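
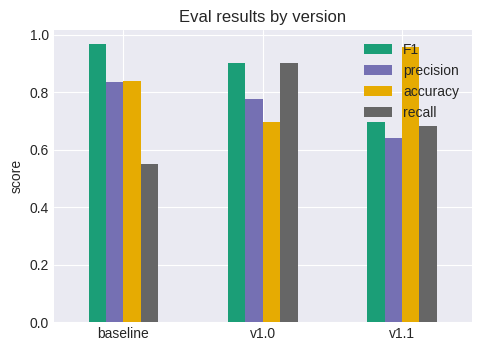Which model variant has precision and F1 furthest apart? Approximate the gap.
baseline, ≈ 0.2

baseline: precision ≈ 0.8, F1 ≈ 1.0 → gap ≈ 0.2. Next-largest (v1.0) is only ≈ 0.1.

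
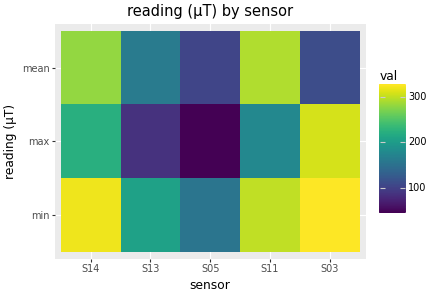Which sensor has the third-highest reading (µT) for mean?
S13

Top 4 for mean: S11 ≈ 300, S14 ≈ 275, S13 ≈ 150, S03 ≈ 100.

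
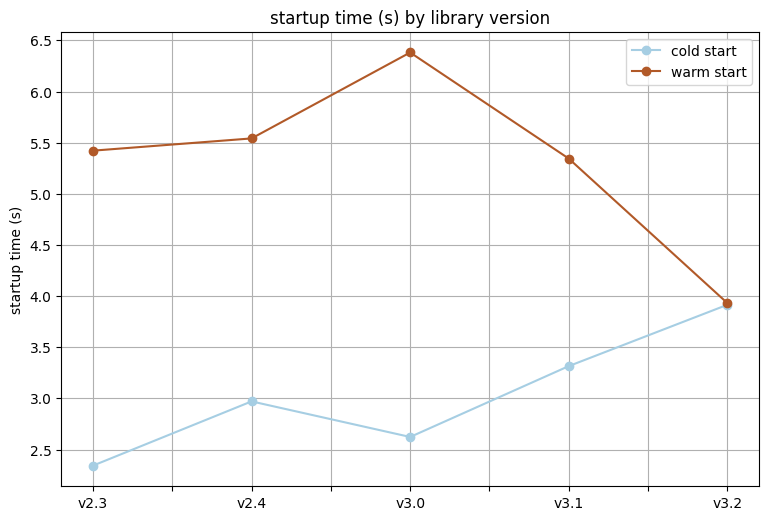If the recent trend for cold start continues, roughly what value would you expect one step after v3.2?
≈ 4.75

Last three: 2.5, 3.5, 4.0 → slope ≈ 0.75/step → next ≈ 4.75.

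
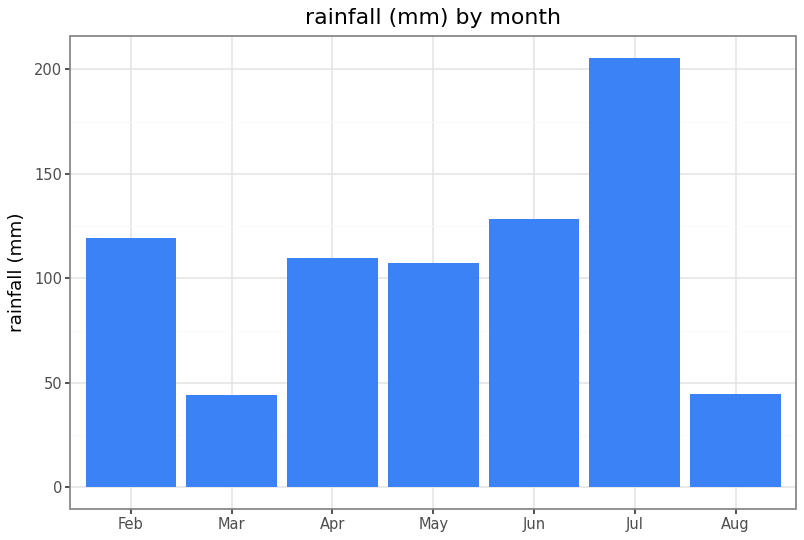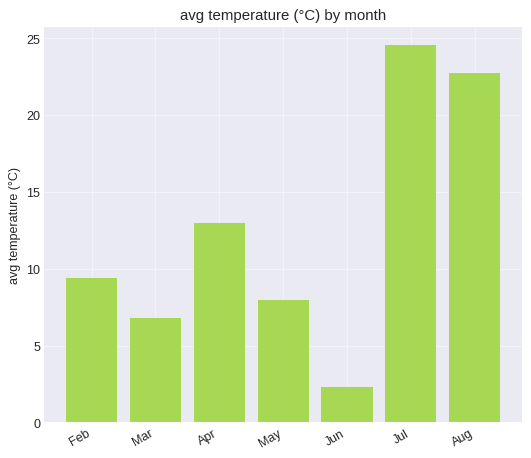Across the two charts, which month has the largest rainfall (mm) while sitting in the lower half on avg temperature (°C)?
Jun

Chart 2 median avg temperature (°C) ≈ 10; below-median months: Mar, May, Jun. Among those, Jun has the highest rainfall (mm) (≈ 120).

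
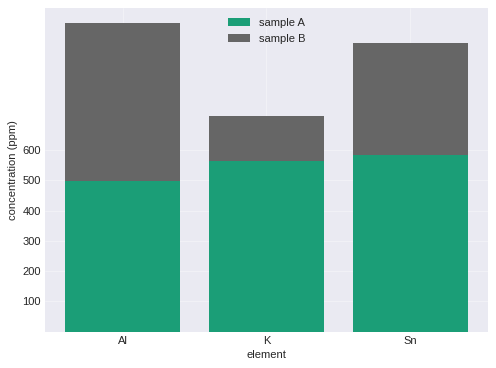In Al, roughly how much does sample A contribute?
≈ 500

sample A top ≈ 500, bottom ≈ 0; segment ≈ 500.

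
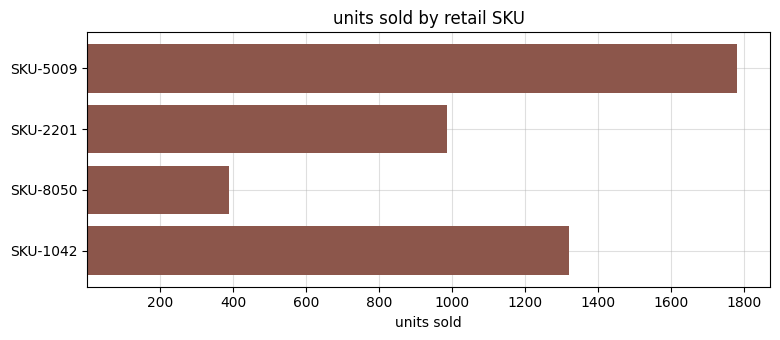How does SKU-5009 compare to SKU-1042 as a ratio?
SKU-5009 ≈ 1800, SKU-1042 ≈ 1400; 1800/1400 ≈ 1.29.

≈ 1.29×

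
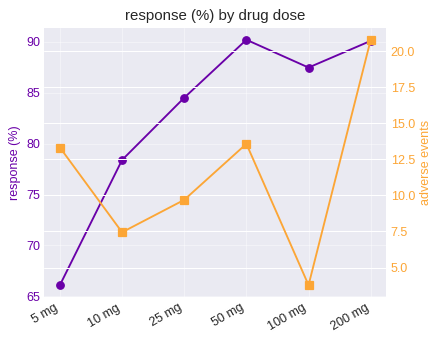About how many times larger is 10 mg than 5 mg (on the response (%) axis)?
10 mg ≈ 80, 5 mg ≈ 65; 80/65 ≈ 1.23.

≈ 1.23×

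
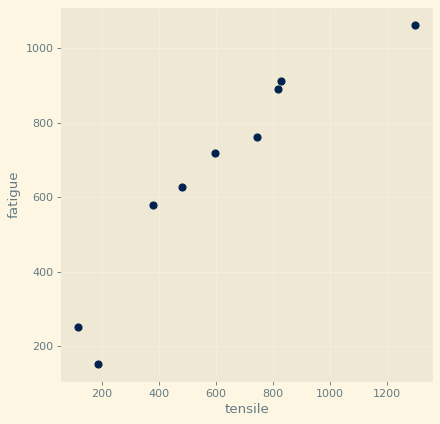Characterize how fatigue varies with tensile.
positive, strong

Points are positively correlated; strong (|r| ≈ 0.9).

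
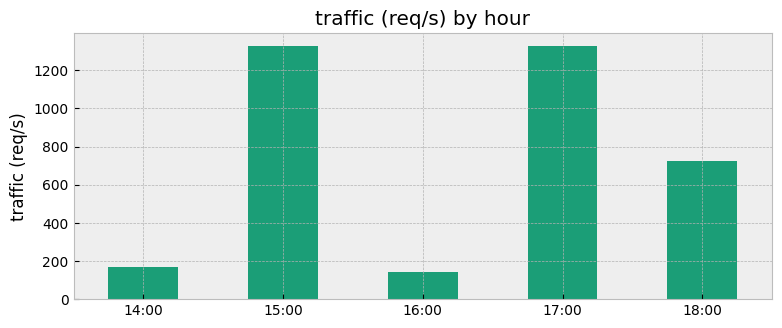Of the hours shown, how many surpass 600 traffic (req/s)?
Above 600: 15:00, 17:00, 18:00.

3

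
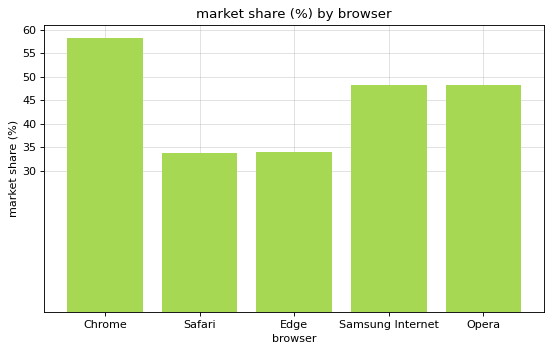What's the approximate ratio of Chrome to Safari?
Chrome ≈ 60, Safari ≈ 35; 60/35 ≈ 1.71.

≈ 1.71×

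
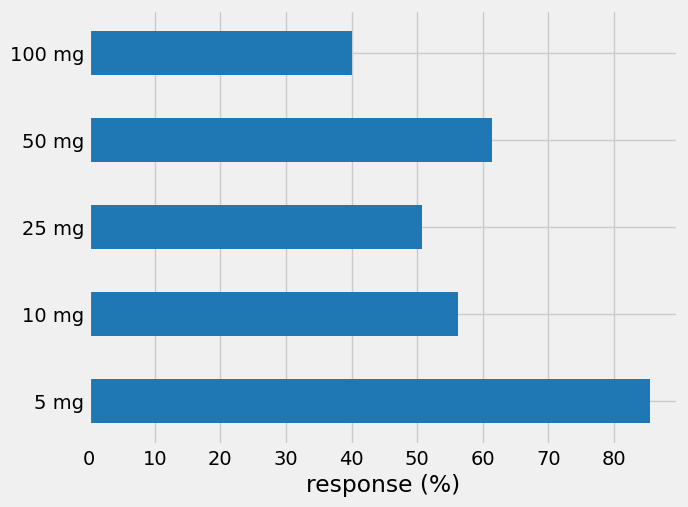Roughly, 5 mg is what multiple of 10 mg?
5 mg ≈ 90, 10 mg ≈ 60; 90/60 ≈ 1.5.

≈ 1.5×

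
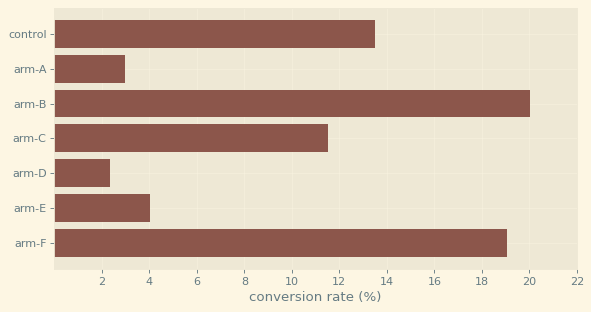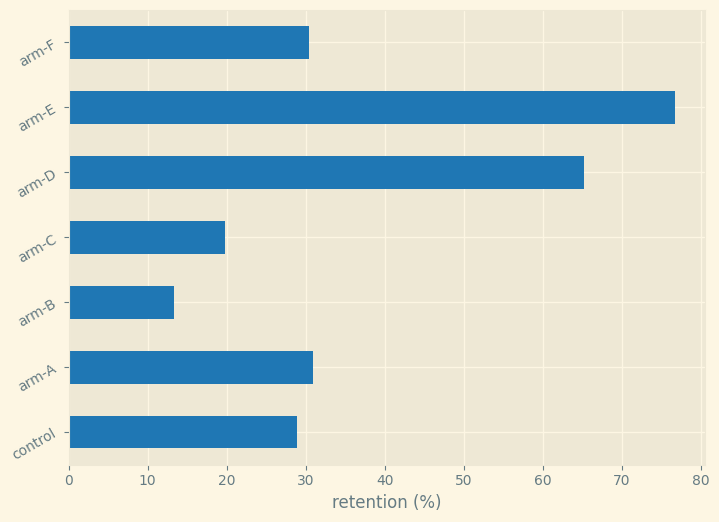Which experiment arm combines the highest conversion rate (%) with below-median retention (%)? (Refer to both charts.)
arm-B

Chart 2 median retention (%) ≈ 30; below-median experiment arms: control, arm-B, arm-C. Among those, arm-B has the highest conversion rate (%) (≈ 20).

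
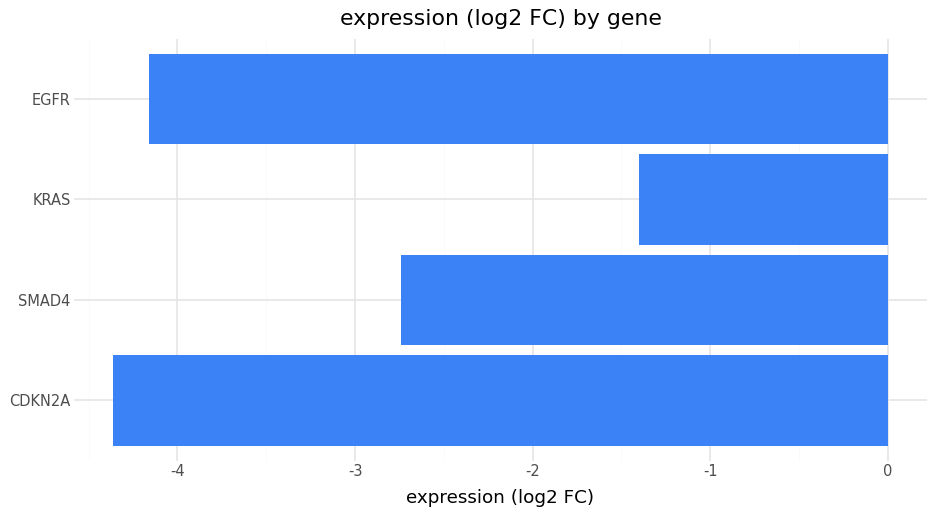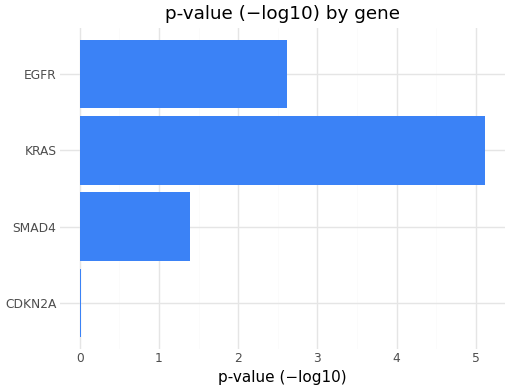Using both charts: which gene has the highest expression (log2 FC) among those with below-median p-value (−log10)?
Chart 2 median p-value (−log10) ≈ 2; below-median genes: CDKN2A, SMAD4. Among those, SMAD4 has the highest expression (log2 FC) (≈ -3).

SMAD4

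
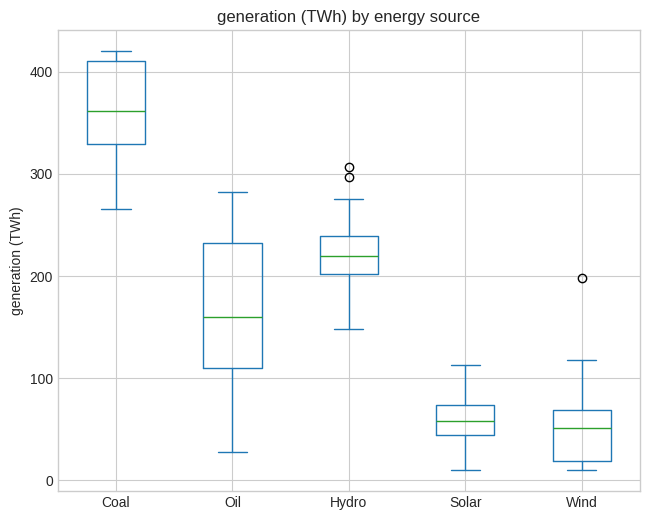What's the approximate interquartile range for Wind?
≈ 50

Q3 ≈ 50, Q1 ≈ 0; IQR ≈ 50.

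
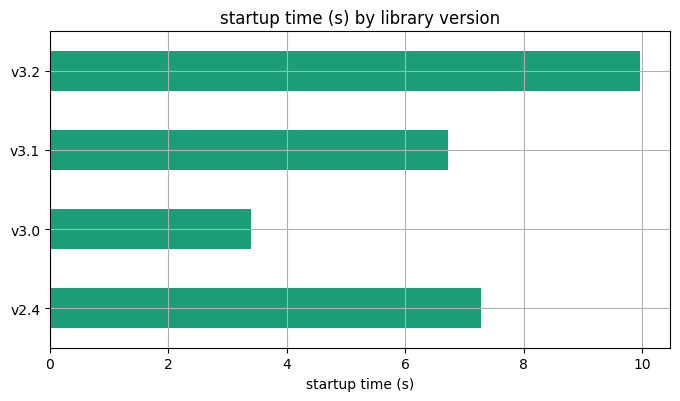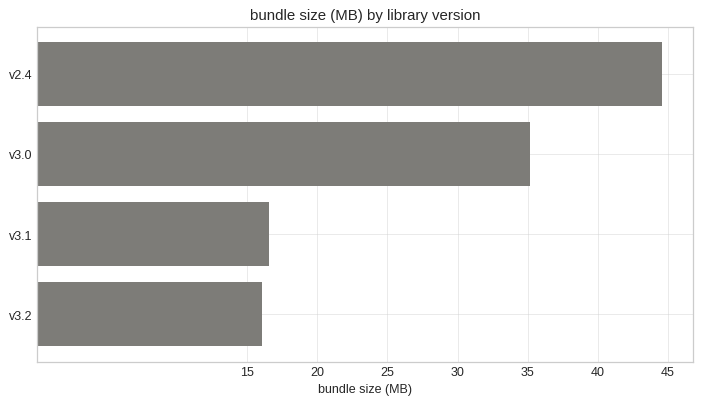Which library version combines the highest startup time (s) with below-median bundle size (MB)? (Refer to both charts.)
Chart 2 median bundle size (MB) ≈ 25; below-median library versions: v3.1, v3.2. Among those, v3.2 has the highest startup time (s) (≈ 10).

v3.2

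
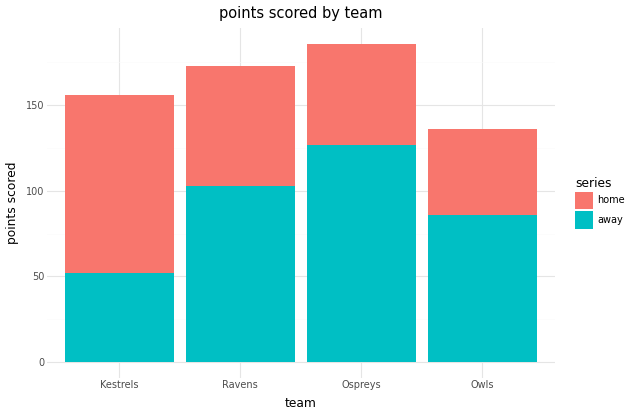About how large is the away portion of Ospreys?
≈ 120

away top ≈ 120, bottom ≈ 0; segment ≈ 120.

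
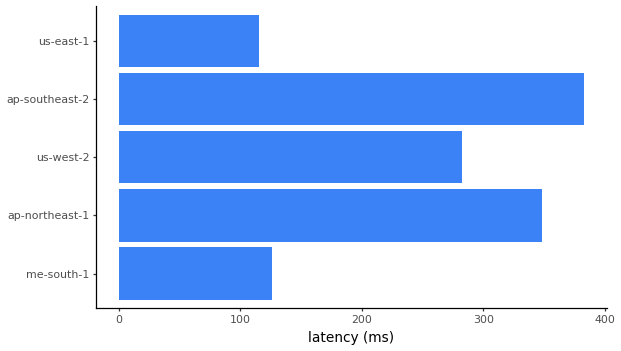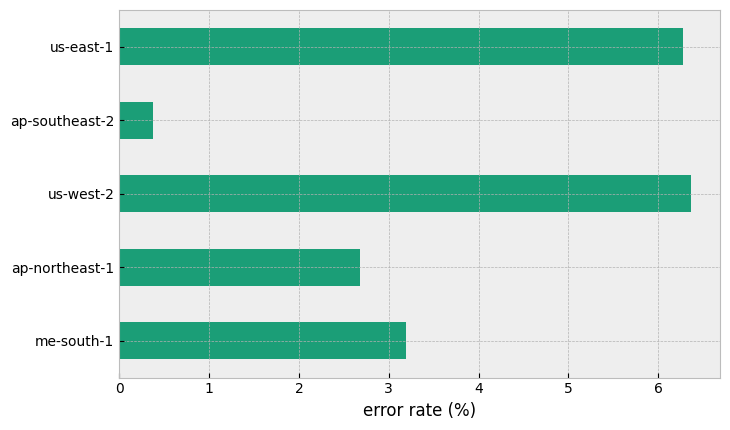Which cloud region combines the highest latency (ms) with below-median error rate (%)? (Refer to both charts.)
Chart 2 median error rate (%) ≈ 3; below-median cloud regions: ap-northeast-1, ap-southeast-2. Among those, ap-southeast-2 has the highest latency (ms) (≈ 400).

ap-southeast-2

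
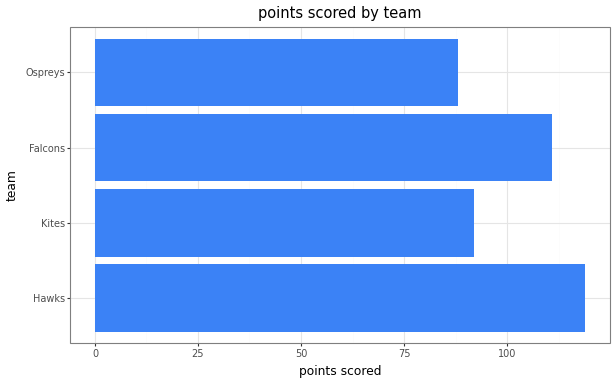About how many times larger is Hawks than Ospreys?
≈ 1.33×

Hawks ≈ 120, Ospreys ≈ 90; 120/90 ≈ 1.33.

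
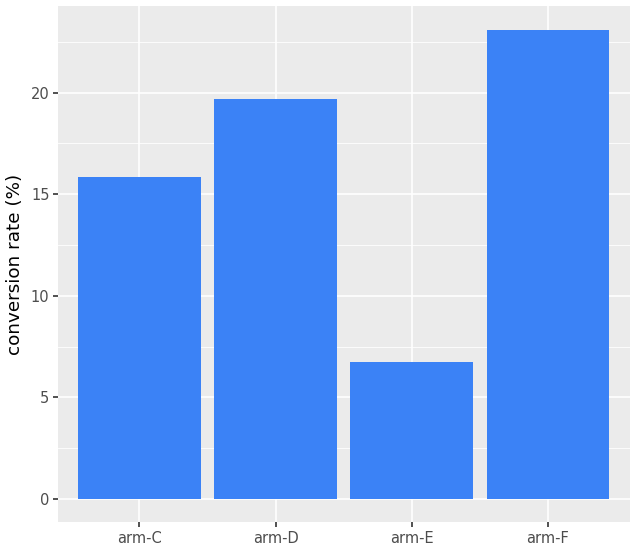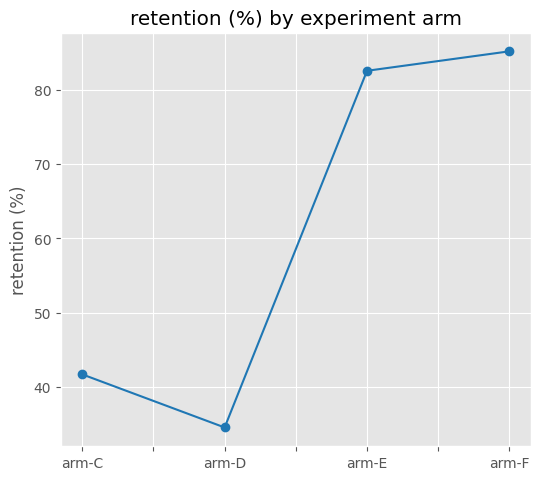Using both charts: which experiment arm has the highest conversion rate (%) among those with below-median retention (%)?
arm-D

Chart 2 median retention (%) ≈ 60; below-median experiment arms: arm-C, arm-D. Among those, arm-D has the highest conversion rate (%) (≈ 20).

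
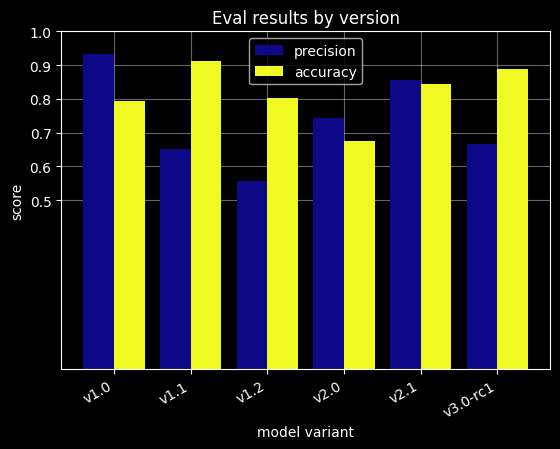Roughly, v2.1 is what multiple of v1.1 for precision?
v2.1 ≈ 0.9, v1.1 ≈ 0.7; 0.9/0.7 ≈ 1.29.

≈ 1.29×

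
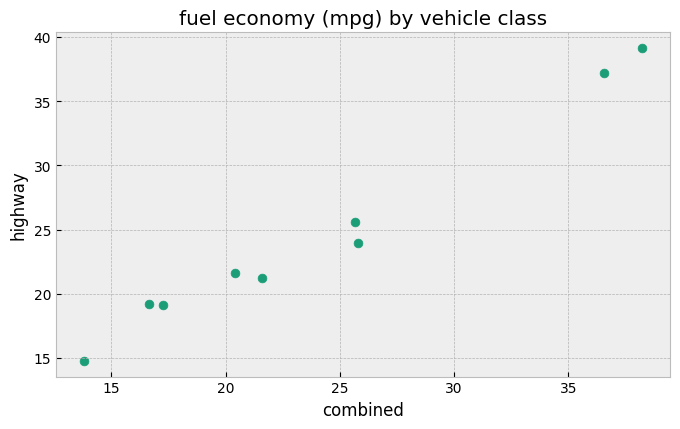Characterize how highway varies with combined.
Points are positively correlated; strong (|r| ≈ 1.0).

positive, strong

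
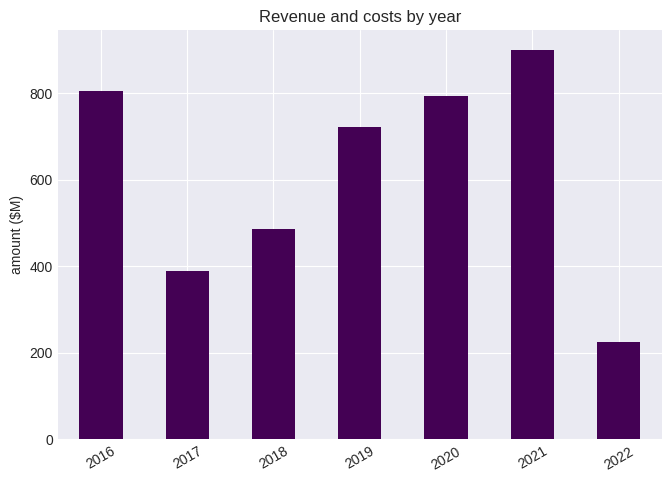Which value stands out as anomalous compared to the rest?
2022 ≈ 200; the rest sit between ≈ 400 and ≈ 900.

2022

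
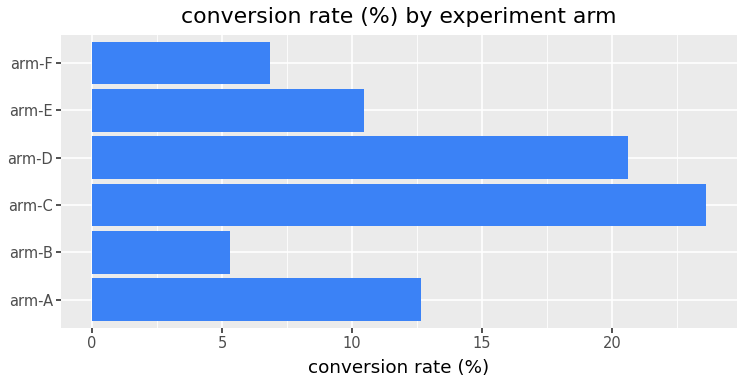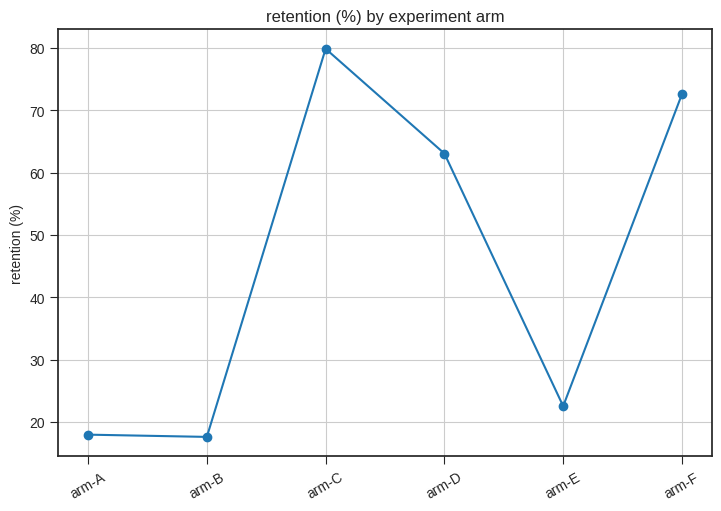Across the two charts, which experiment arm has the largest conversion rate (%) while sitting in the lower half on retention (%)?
Chart 2 median retention (%) ≈ 40; below-median experiment arms: arm-A, arm-B, arm-E. Among those, arm-A has the highest conversion rate (%) (≈ 15).

arm-A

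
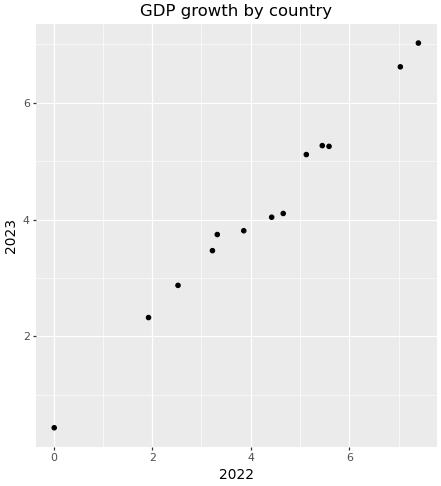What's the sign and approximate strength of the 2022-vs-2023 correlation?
Points are positively correlated; strong (|r| ≈ 1.0).

positive, strong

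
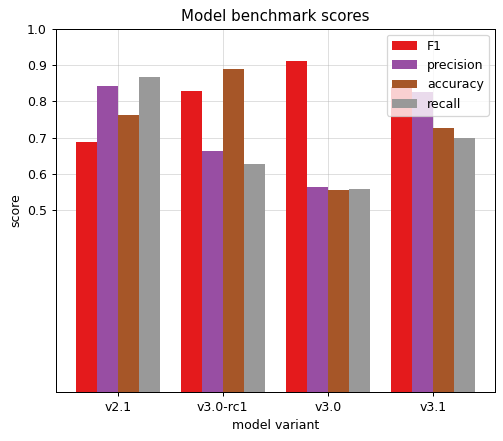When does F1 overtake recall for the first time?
v2.1: F1 ≈ 0.7 vs recall ≈ 0.9 (not yet); v3.0-rc1: F1 ≈ 0.8 vs recall ≈ 0.6 (first crossover).

v3.0-rc1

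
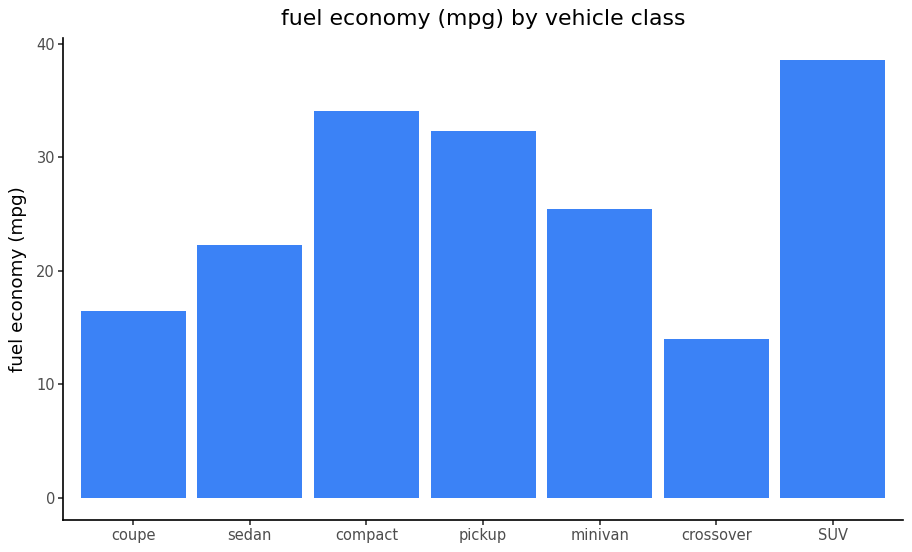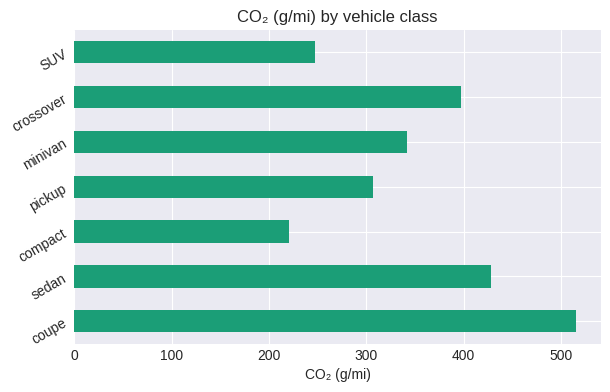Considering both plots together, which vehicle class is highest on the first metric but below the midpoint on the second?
Chart 2 median CO₂ (g/mi) ≈ 350; below-median vehicle classes: compact, pickup, SUV. Among those, SUV has the highest fuel economy (mpg) (≈ 40).

SUV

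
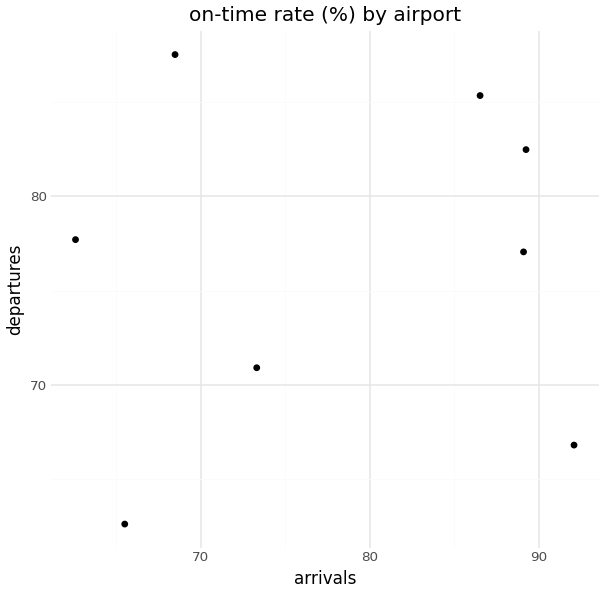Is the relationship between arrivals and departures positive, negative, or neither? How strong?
Points are roughly uncorrelated; weak (|r| ≈ 0.1).

no clear correlation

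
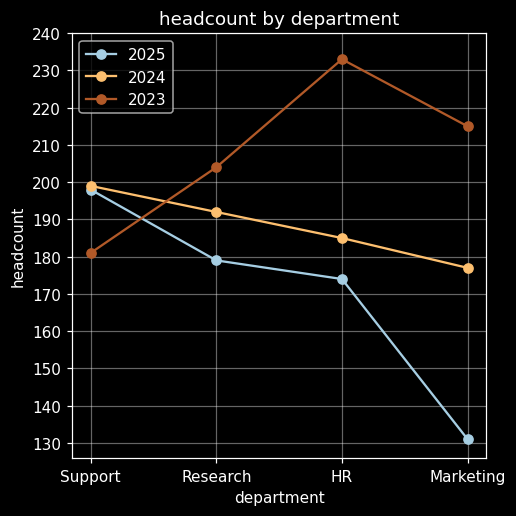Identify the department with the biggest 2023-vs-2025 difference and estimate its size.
Marketing: 2023 ≈ 220, 2025 ≈ 130 → gap ≈ 90. Next-largest (HR) is only ≈ 60.

Marketing, ≈ 90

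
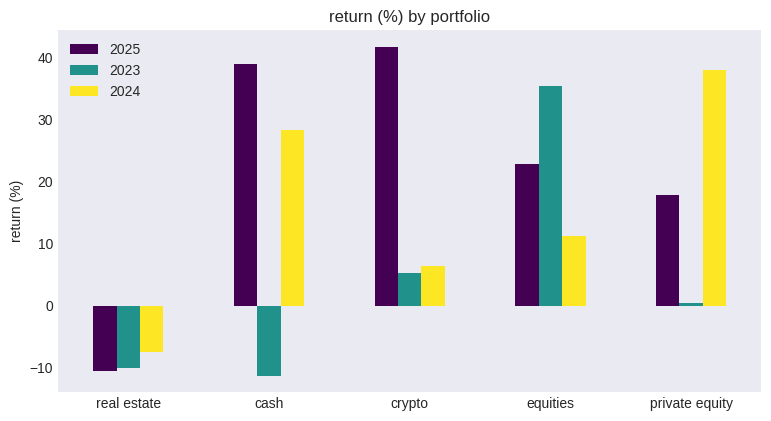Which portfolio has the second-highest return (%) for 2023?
Top 3 for 2023: equities ≈ 35, crypto ≈ 5, private equity ≈ 0.

crypto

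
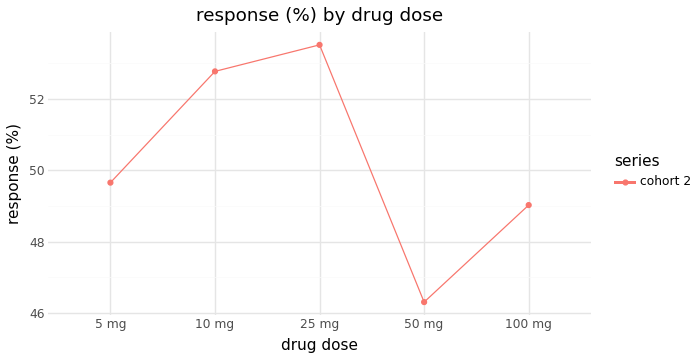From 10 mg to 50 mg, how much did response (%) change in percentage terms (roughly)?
≈ -13.2%

10 mg ≈ 53, 50 mg ≈ 46; (46 − 53) / 53 ≈ -13.2%.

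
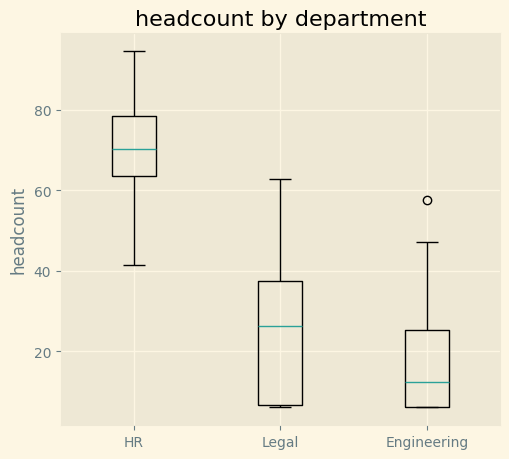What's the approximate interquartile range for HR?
Q3 ≈ 80, Q1 ≈ 65; IQR ≈ 15.

≈ 15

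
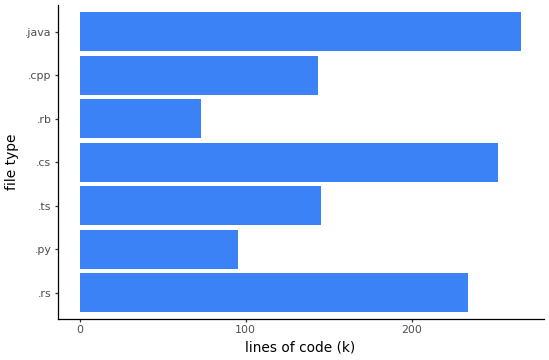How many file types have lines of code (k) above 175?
3

Above 175: .rs, .cs, .java.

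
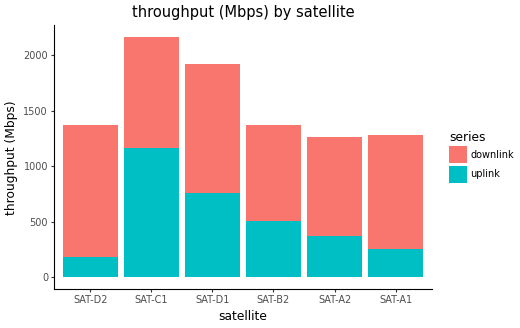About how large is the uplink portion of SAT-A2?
≈ 400

uplink top ≈ 400, bottom ≈ 0; segment ≈ 400.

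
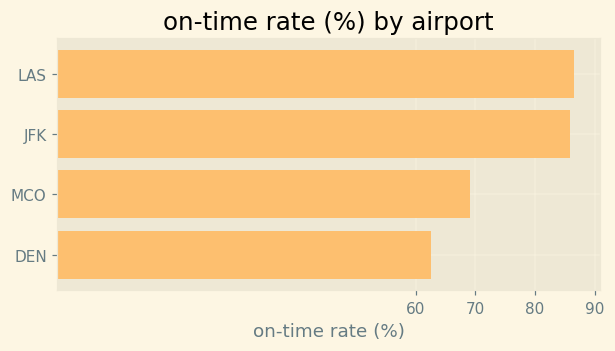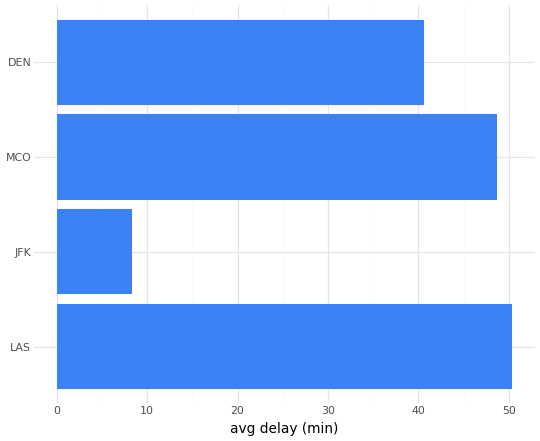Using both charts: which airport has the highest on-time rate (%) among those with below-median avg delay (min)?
JFK

Chart 2 median avg delay (min) ≈ 45; below-median airports: JFK, DEN. Among those, JFK has the highest on-time rate (%) (≈ 90).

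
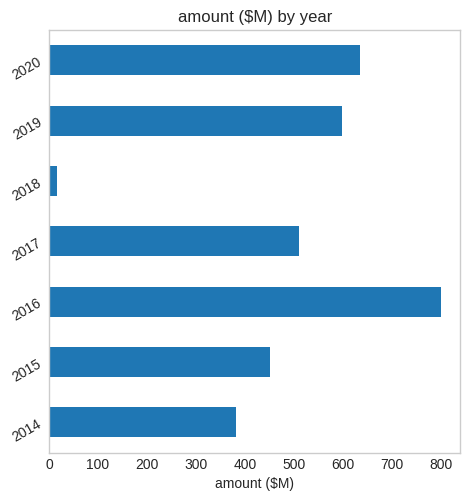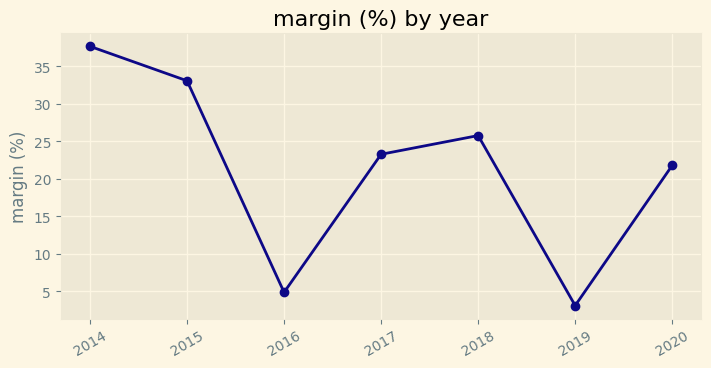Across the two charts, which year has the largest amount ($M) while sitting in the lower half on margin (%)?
2016

Chart 2 median margin (%) ≈ 25; below-median years: 2016, 2019, 2020. Among those, 2016 has the highest amount ($M) (≈ 800).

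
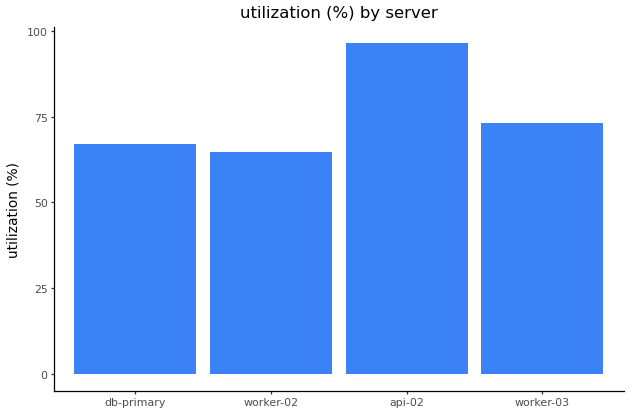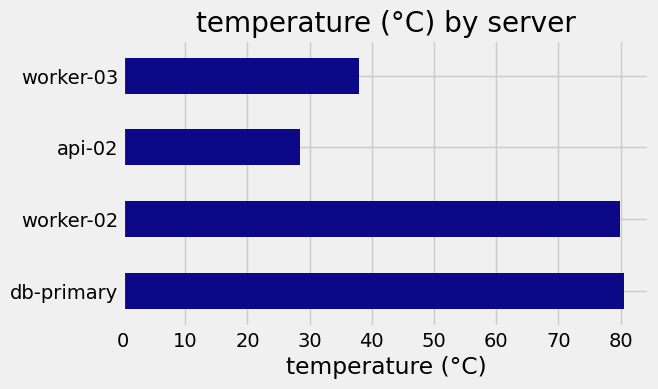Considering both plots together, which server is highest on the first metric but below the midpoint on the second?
api-02

Chart 2 median temperature (°C) ≈ 60; below-median servers: api-02, worker-03. Among those, api-02 has the highest utilization (%) (≈ 100).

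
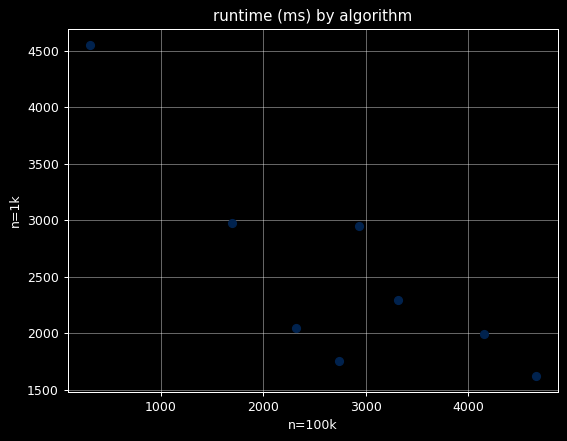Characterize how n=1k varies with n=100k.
Points are negatively correlated; strong (|r| ≈ 0.8).

negative, strong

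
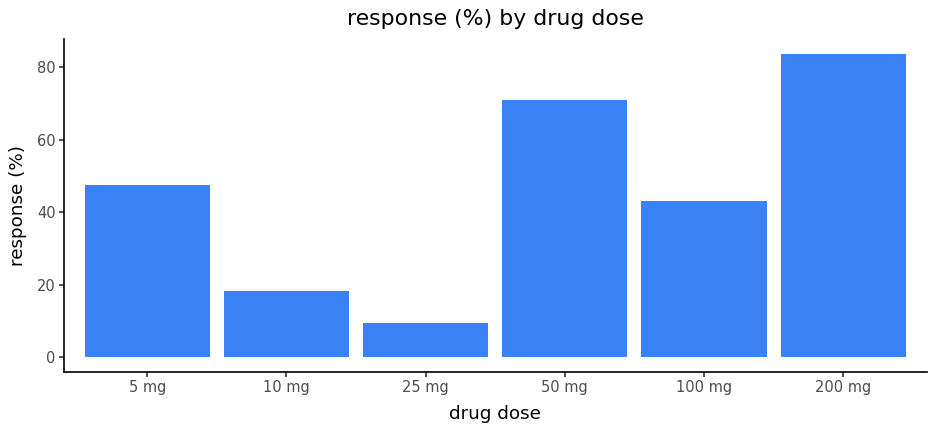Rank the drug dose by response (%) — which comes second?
Top 3: 200 mg ≈ 80, 50 mg ≈ 70, 5 mg ≈ 50.

50 mg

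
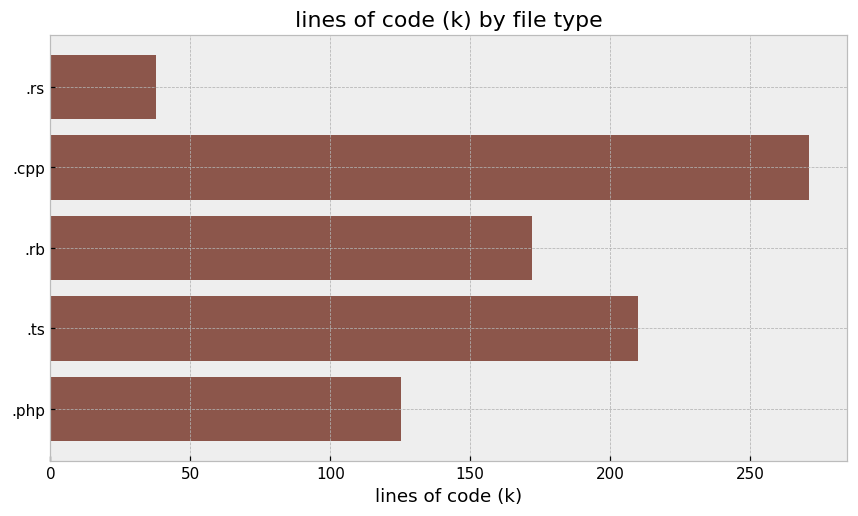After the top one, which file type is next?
.ts

Top 3: .cpp ≈ 275, .ts ≈ 200, .rb ≈ 175.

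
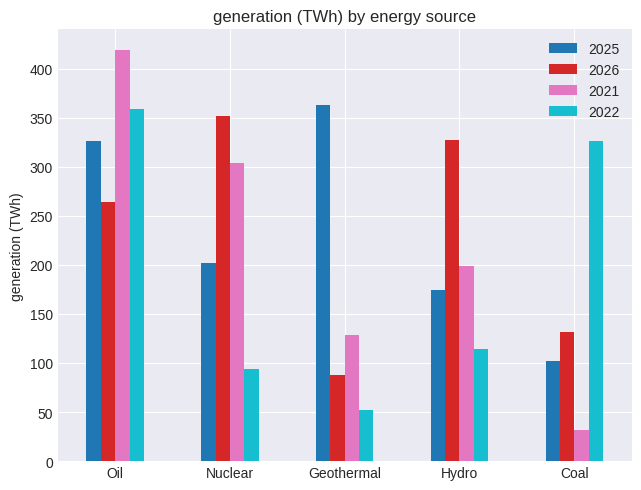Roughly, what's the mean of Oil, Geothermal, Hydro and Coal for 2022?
≈ 212

(350 + 50 + 100 + 350) / 4 ≈ 212.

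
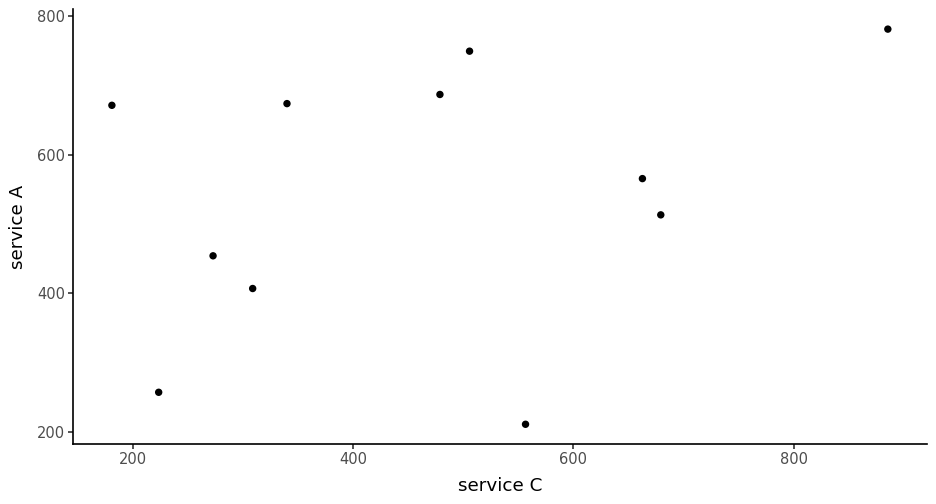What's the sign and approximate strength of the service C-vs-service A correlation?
Points are positively correlated; weak (|r| ≈ 0.3).

positive, weak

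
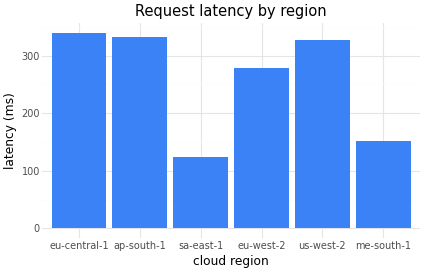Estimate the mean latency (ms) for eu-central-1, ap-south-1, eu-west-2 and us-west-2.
≈ 338

(350 + 350 + 300 + 350) / 4 ≈ 338.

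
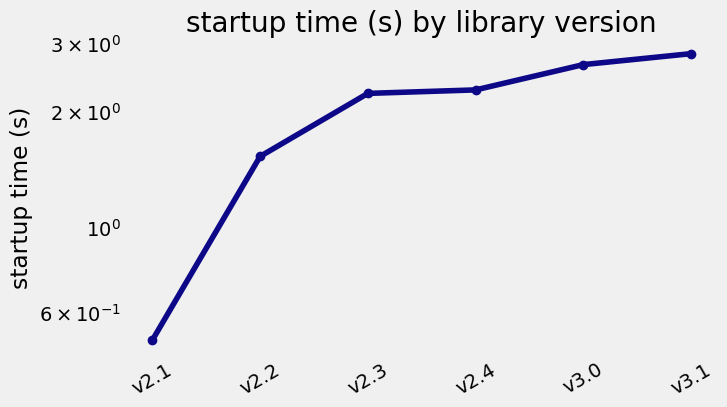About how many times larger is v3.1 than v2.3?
≈ 1.27×

v3.1 ≈ 2.8, v2.3 ≈ 2.2; 2.8/2.2 ≈ 1.27.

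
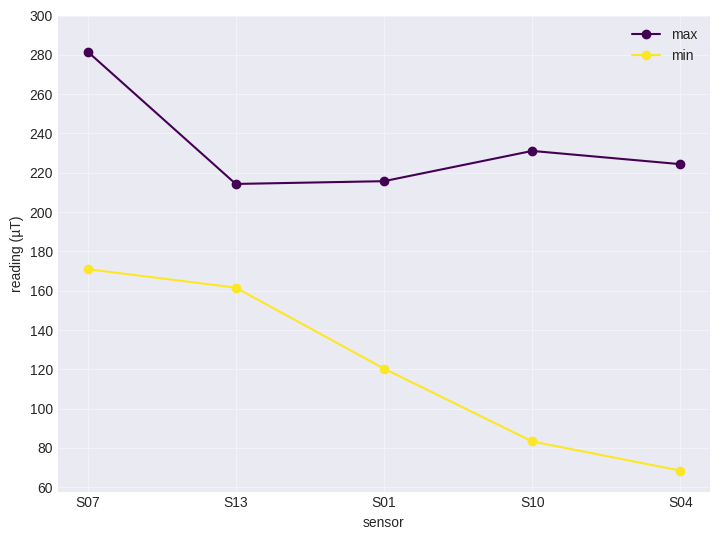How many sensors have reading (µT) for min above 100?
Above 100: S07, S13, S01.

3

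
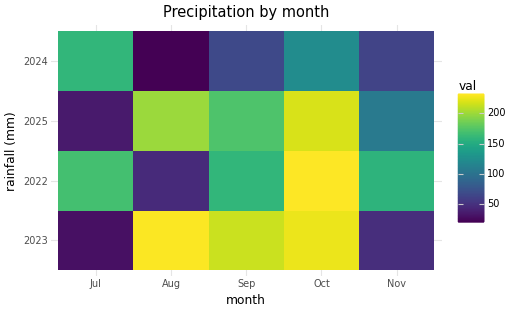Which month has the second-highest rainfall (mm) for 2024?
Oct

Top 3 for 2024: Jul ≈ 160, Oct ≈ 120, Sep ≈ 60.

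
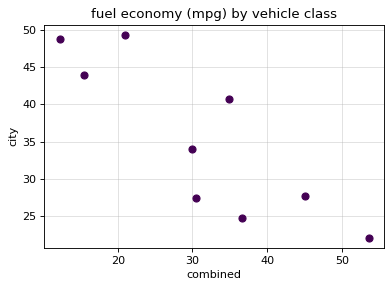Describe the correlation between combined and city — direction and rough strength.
Points are negatively correlated; strong (|r| ≈ 0.8).

negative, strong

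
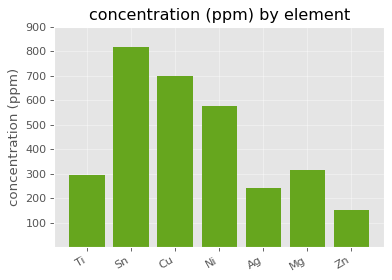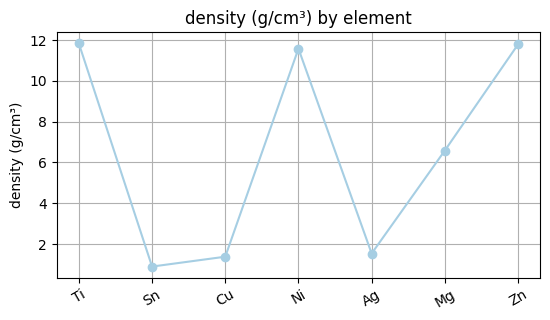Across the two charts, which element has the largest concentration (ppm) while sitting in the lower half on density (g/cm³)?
Sn

Chart 2 median density (g/cm³) ≈ 6; below-median elements: Sn, Cu, Ag. Among those, Sn has the highest concentration (ppm) (≈ 800).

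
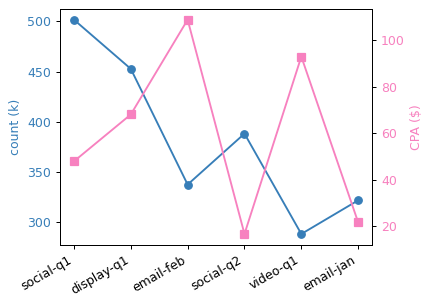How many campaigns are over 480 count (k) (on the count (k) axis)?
Above 480: social-q1.

1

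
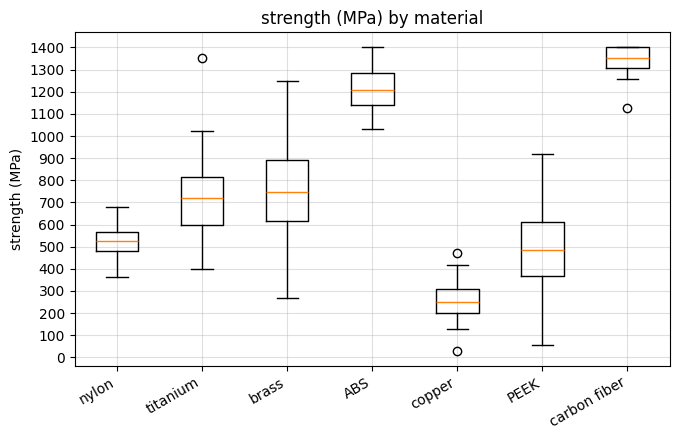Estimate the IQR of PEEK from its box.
Q3 ≈ 600, Q1 ≈ 400; IQR ≈ 200.

≈ 200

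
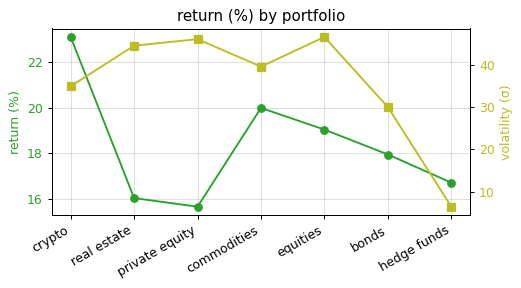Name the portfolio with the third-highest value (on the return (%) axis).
Top 4 (on the return (%) axis): crypto ≈ 23, commodities ≈ 20, equities ≈ 19, bonds ≈ 18.

equities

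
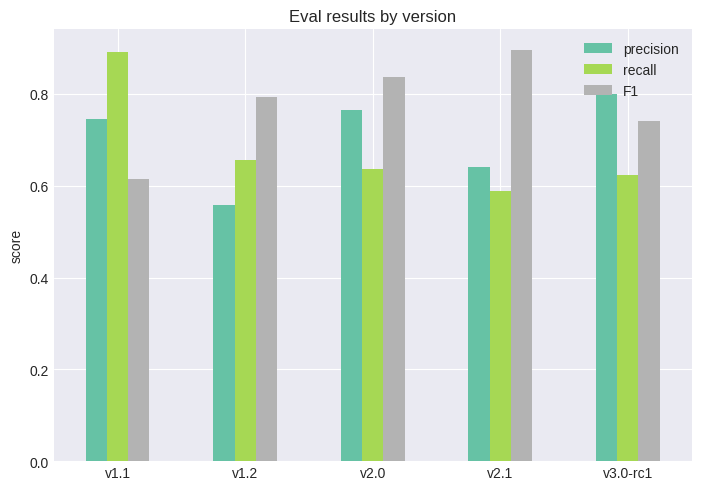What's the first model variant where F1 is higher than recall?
v1.1: F1 ≈ 0.6 vs recall ≈ 0.9 (not yet); v1.2: F1 ≈ 0.8 vs recall ≈ 0.7 (first crossover).

v1.2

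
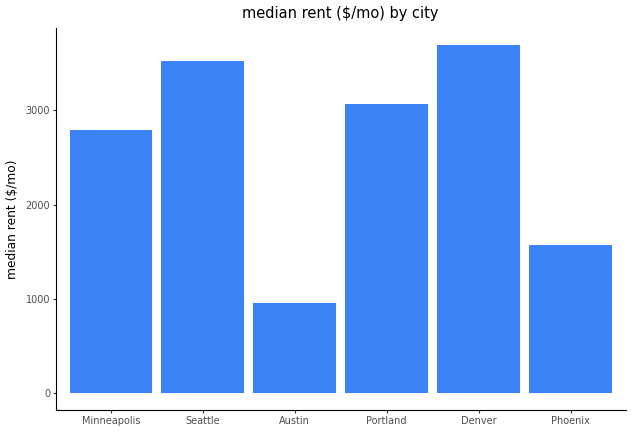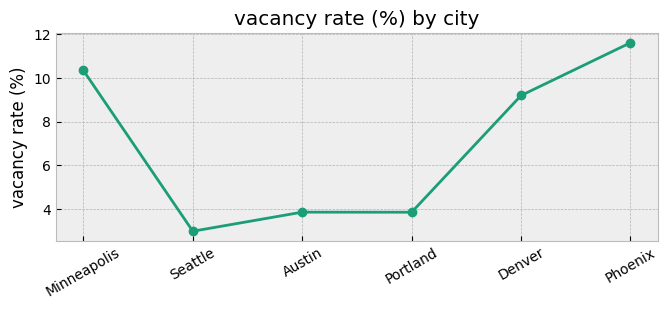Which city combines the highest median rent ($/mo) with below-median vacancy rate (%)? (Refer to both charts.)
Chart 2 median vacancy rate (%) ≈ 6; below-median cities: Seattle, Austin, Portland. Among those, Seattle has the highest median rent ($/mo) (≈ 3500).

Seattle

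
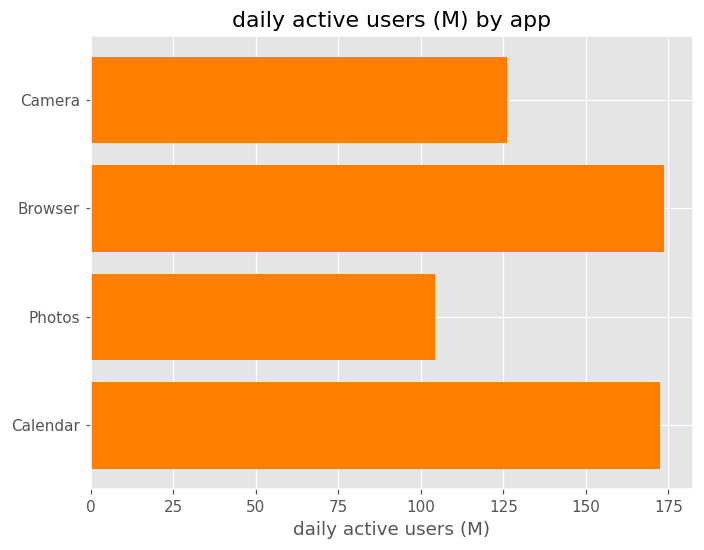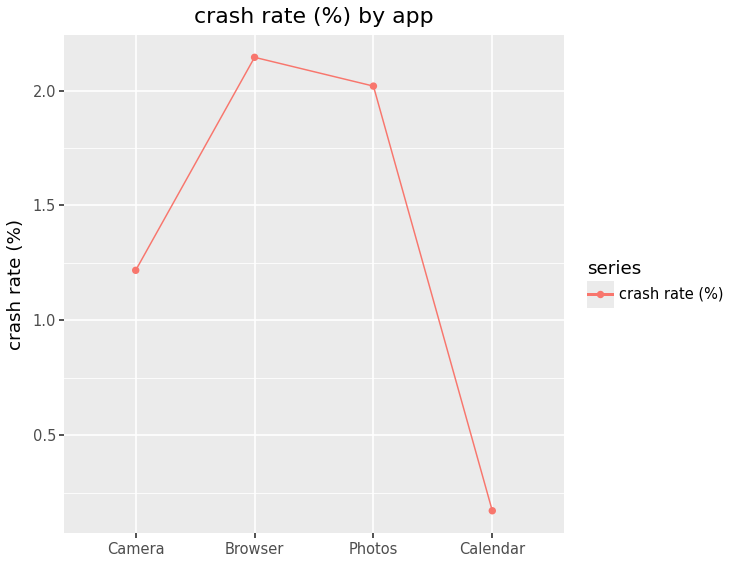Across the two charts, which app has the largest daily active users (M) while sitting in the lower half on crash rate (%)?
Calendar

Chart 2 median crash rate (%) ≈ 1.6; below-median apps: Camera, Calendar. Among those, Calendar has the highest daily active users (M) (≈ 180).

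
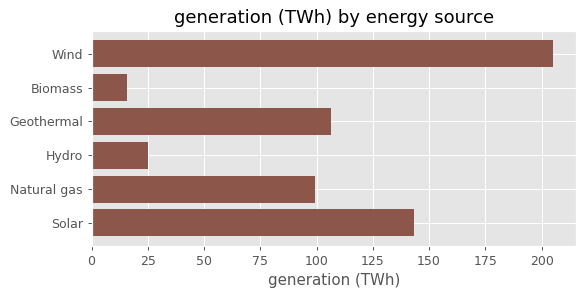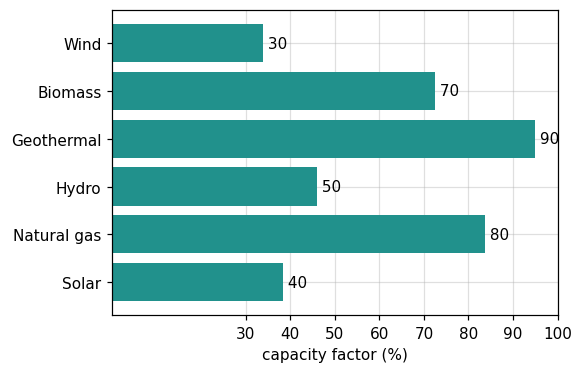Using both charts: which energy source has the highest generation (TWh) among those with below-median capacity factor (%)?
Chart 2 median capacity factor (%) ≈ 60; below-median energy sources: Wind, Hydro, Solar. Among those, Wind has the highest generation (TWh) (≈ 200).

Wind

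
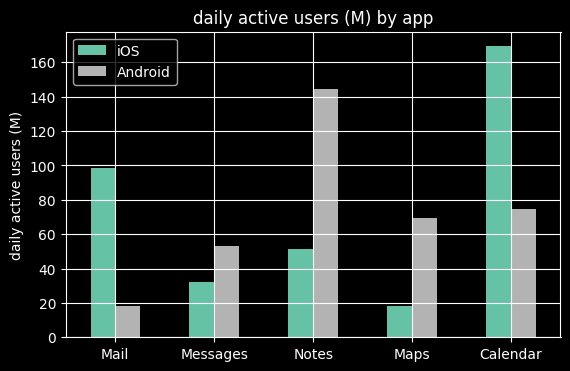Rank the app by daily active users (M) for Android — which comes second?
Calendar

Top 3 for Android: Notes ≈ 140, Calendar ≈ 80, Maps ≈ 60.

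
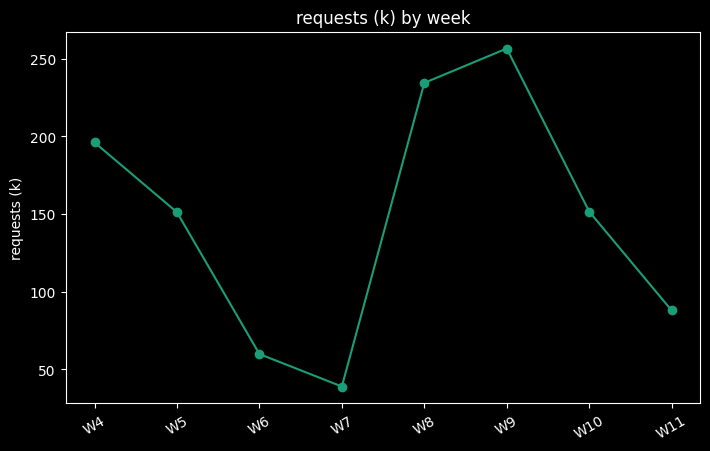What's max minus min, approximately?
Max W9 ≈ 260, min W7 ≈ 40; range ≈ 220.

≈ 220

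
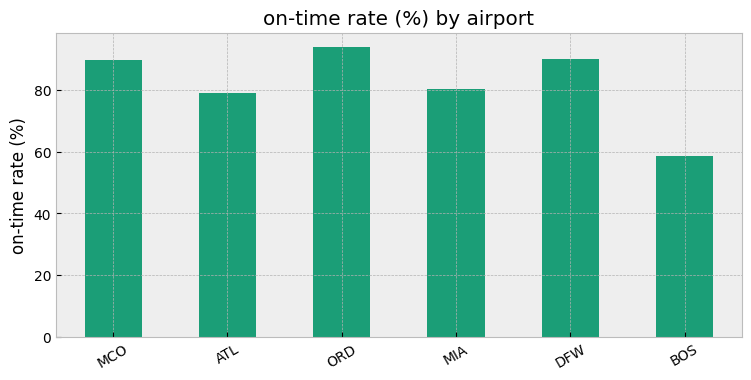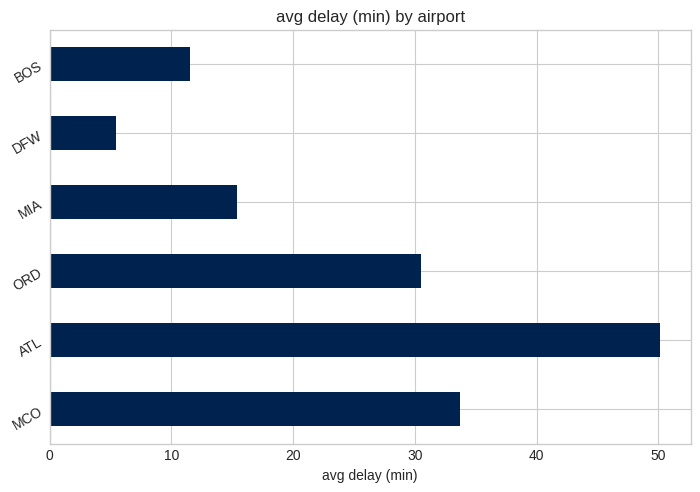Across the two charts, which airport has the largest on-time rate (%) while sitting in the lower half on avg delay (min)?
DFW

Chart 2 median avg delay (min) ≈ 25; below-median airports: MIA, DFW, BOS. Among those, DFW has the highest on-time rate (%) (≈ 90).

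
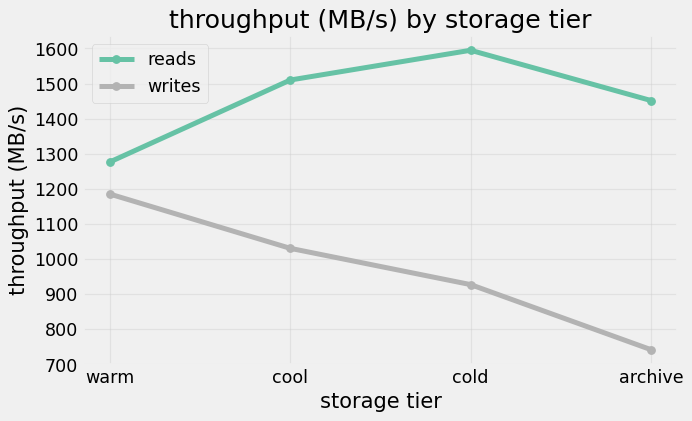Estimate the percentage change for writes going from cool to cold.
≈ -10%

cool ≈ 1000, cold ≈ 900; (900 − 1000) / 1000 ≈ -10%.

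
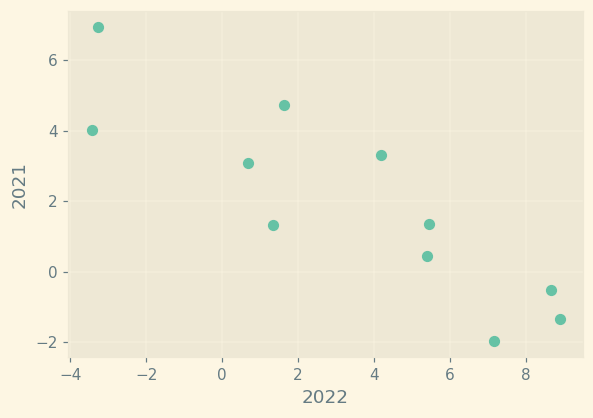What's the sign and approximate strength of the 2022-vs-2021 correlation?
negative, strong

Points are negatively correlated; strong (|r| ≈ 0.9).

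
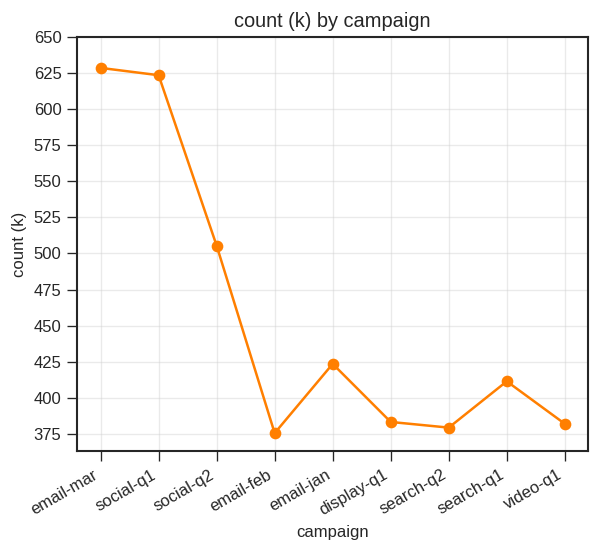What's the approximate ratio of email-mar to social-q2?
email-mar ≈ 625, social-q2 ≈ 500; 625/500 ≈ 1.25.

≈ 1.25×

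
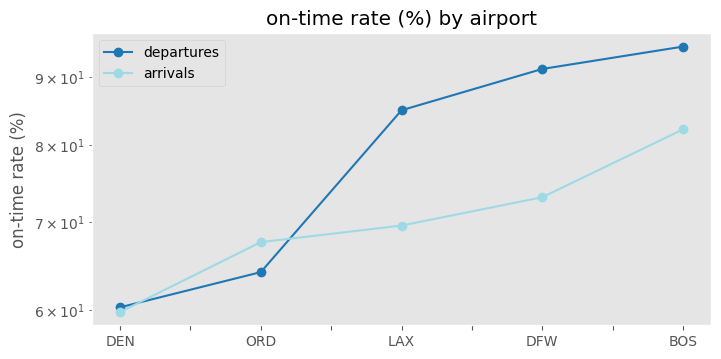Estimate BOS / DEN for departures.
BOS ≈ 95, DEN ≈ 60; 95/60 ≈ 1.58.

≈ 1.58×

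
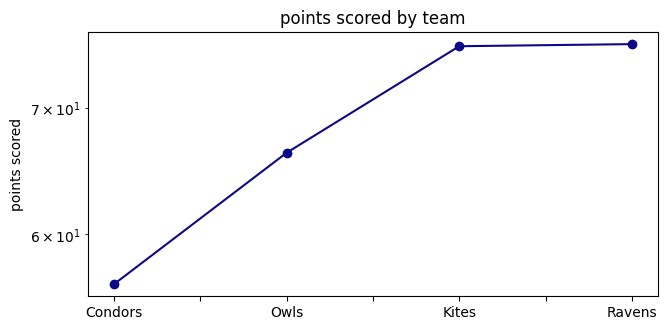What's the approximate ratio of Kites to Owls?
≈ 1.15×

Kites ≈ 76, Owls ≈ 66; 76/66 ≈ 1.15.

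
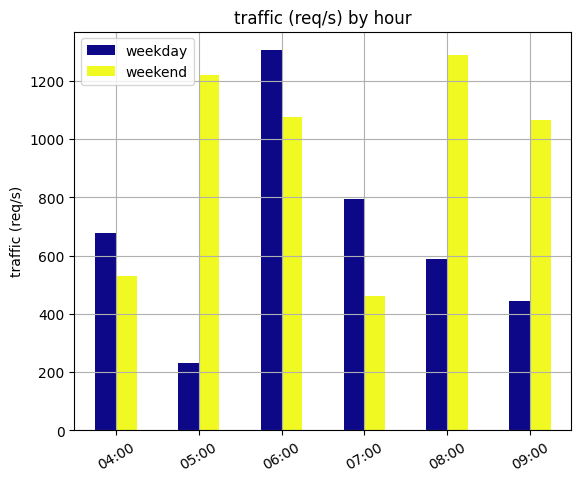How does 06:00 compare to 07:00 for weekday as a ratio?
06:00 ≈ 1400, 07:00 ≈ 800; 1400/800 ≈ 1.75.

≈ 1.75×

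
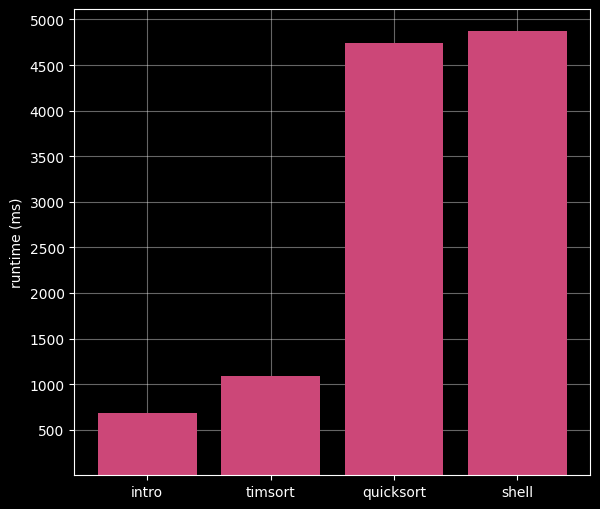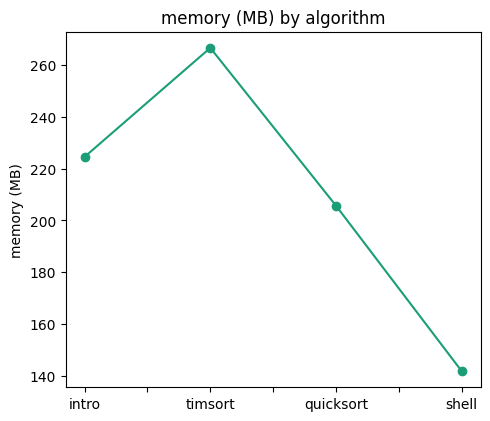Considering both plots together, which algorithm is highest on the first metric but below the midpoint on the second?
Chart 2 median memory (MB) ≈ 225; below-median algorithms: quicksort, shell. Among those, shell has the highest runtime (ms) (≈ 5000).

shell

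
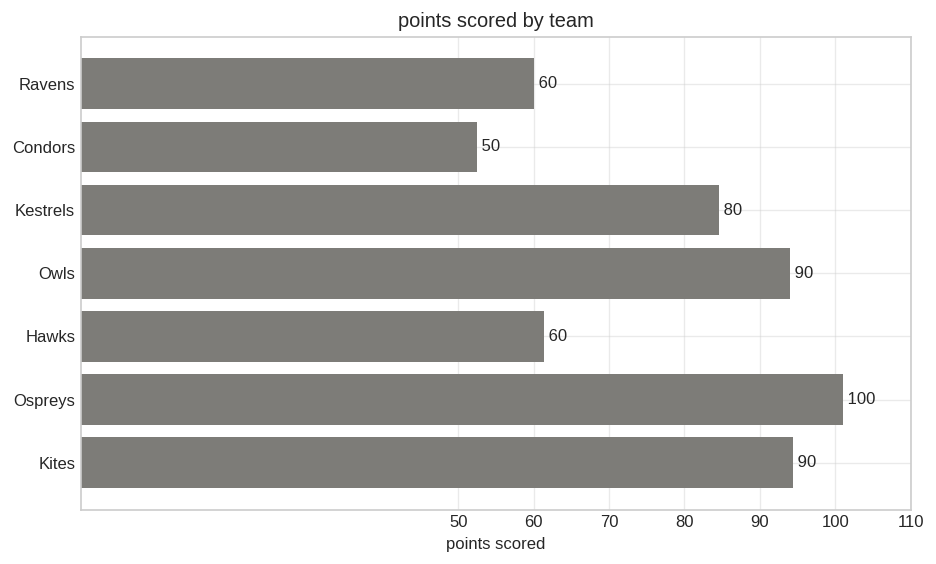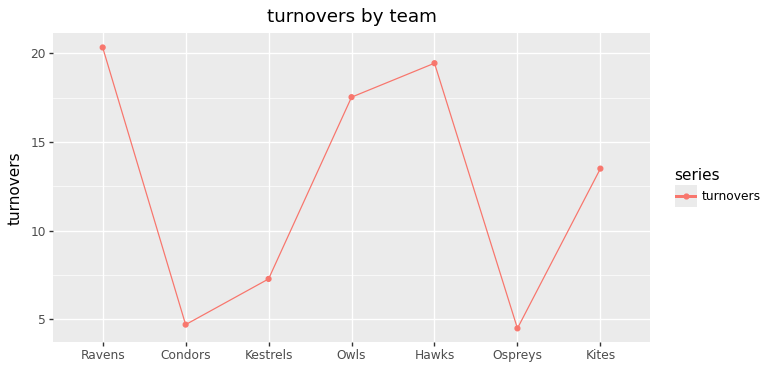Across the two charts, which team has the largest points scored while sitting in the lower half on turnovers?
Chart 2 median turnovers ≈ 14; below-median teams: Condors, Kestrels, Ospreys. Among those, Ospreys has the highest points scored (≈ 100).

Ospreys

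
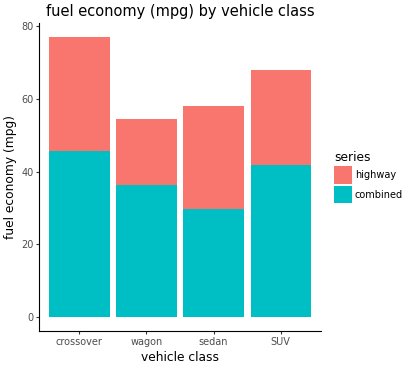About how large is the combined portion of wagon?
combined top ≈ 40, bottom ≈ 0; segment ≈ 40.

≈ 40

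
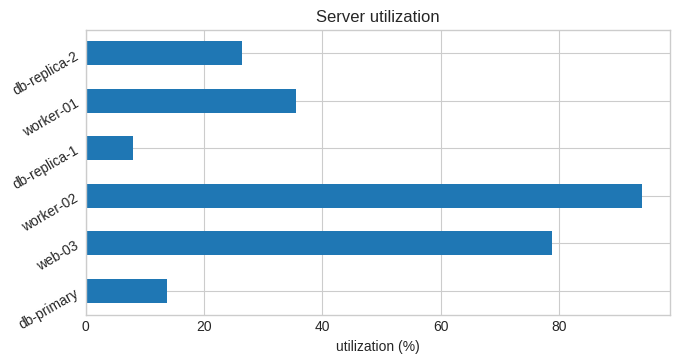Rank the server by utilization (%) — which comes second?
Top 3: worker-02 ≈ 90, web-03 ≈ 80, worker-01 ≈ 40.

web-03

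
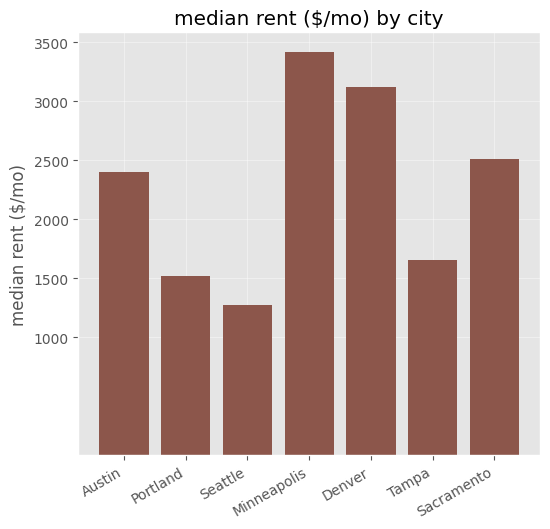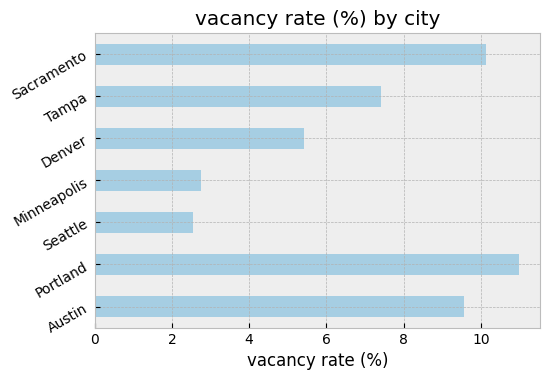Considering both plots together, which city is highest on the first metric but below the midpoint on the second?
Minneapolis

Chart 2 median vacancy rate (%) ≈ 8; below-median cities: Seattle, Minneapolis, Denver. Among those, Minneapolis has the highest median rent ($/mo) (≈ 3500).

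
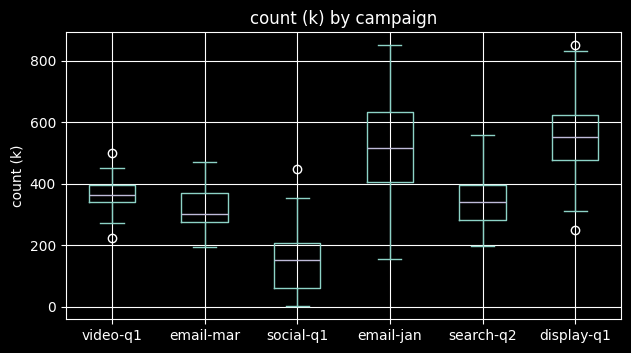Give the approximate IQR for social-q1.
≈ 150

Q3 ≈ 200, Q1 ≈ 50; IQR ≈ 150.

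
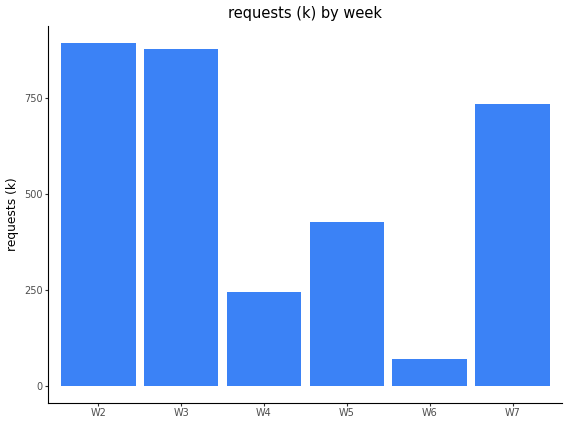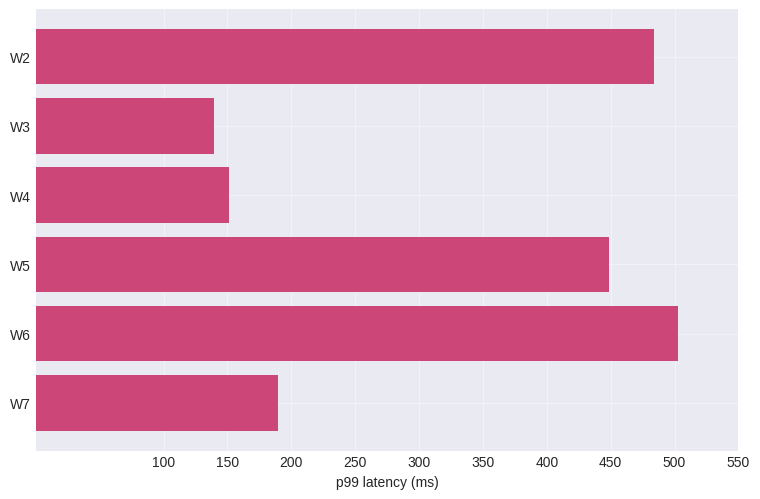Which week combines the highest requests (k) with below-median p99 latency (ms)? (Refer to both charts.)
Chart 2 median p99 latency (ms) ≈ 300; below-median weeks: W3, W4, W7. Among those, W3 has the highest requests (k) (≈ 900).

W3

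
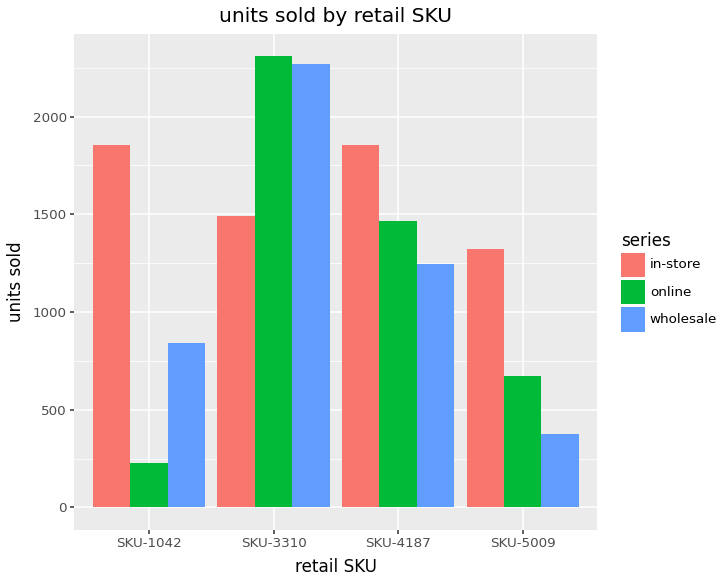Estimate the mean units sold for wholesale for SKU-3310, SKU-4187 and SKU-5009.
(2200 + 1200 + 400) / 3 ≈ 1267.

≈ 1267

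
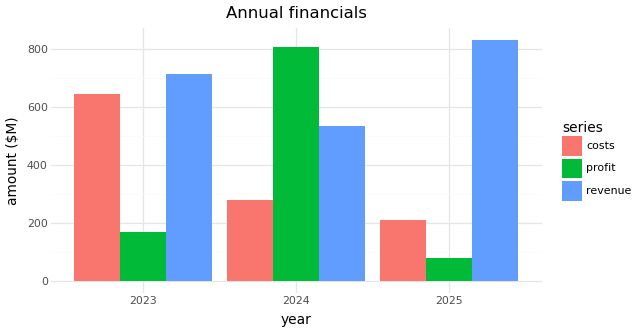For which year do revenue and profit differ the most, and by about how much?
2025, ≈ 700 $M

2025: revenue ≈ 800, profit ≈ 100 → gap ≈ 700. Next-largest (2023) is only ≈ 500.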